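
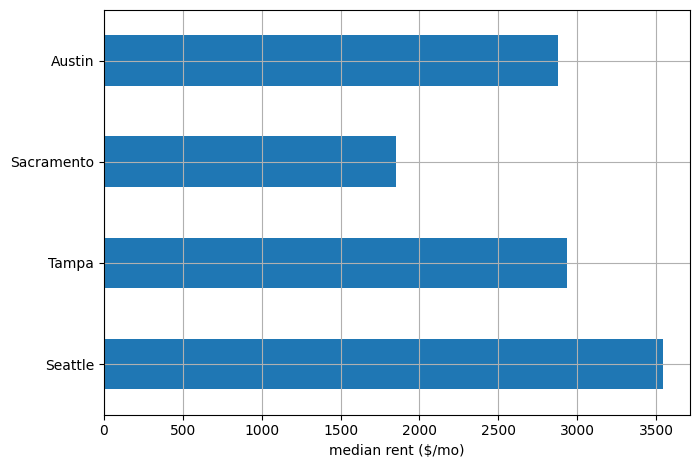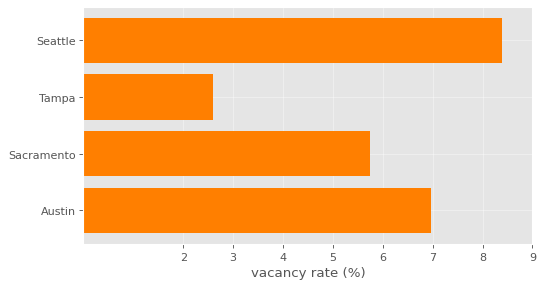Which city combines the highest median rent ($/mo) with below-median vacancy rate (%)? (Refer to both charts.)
Tampa

Chart 2 median vacancy rate (%) ≈ 6; below-median cities: Tampa, Sacramento. Among those, Tampa has the highest median rent ($/mo) (≈ 3000).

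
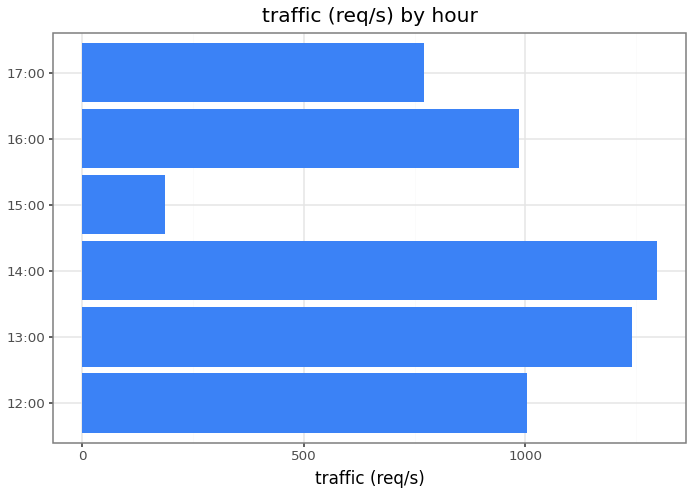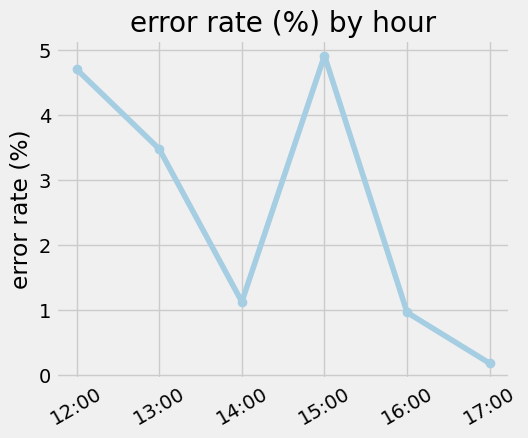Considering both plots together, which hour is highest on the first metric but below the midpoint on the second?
14:00

Chart 2 median error rate (%) ≈ 2.5; below-median hours: 14:00, 16:00, 17:00. Among those, 14:00 has the highest traffic (req/s) (≈ 1200).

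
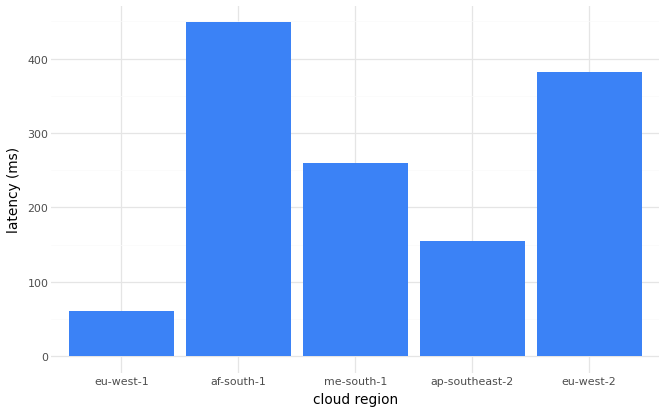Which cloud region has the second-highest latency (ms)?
eu-west-2

Top 3: af-south-1 ≈ 450, eu-west-2 ≈ 400, me-south-1 ≈ 250.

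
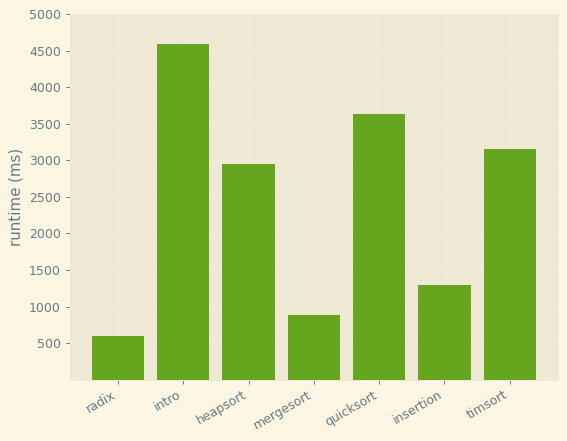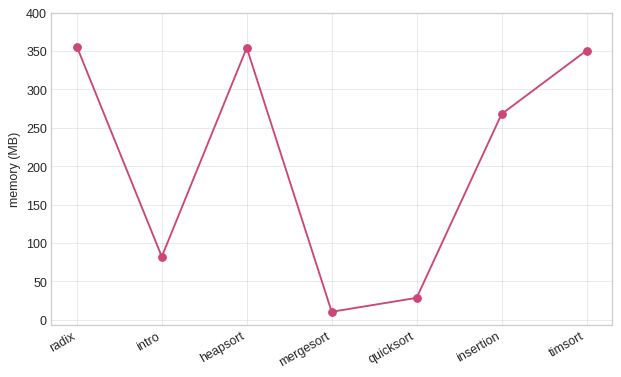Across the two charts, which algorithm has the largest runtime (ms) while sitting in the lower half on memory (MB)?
Chart 2 median memory (MB) ≈ 250; below-median algorithms: intro, mergesort, quicksort. Among those, intro has the highest runtime (ms) (≈ 4500).

intro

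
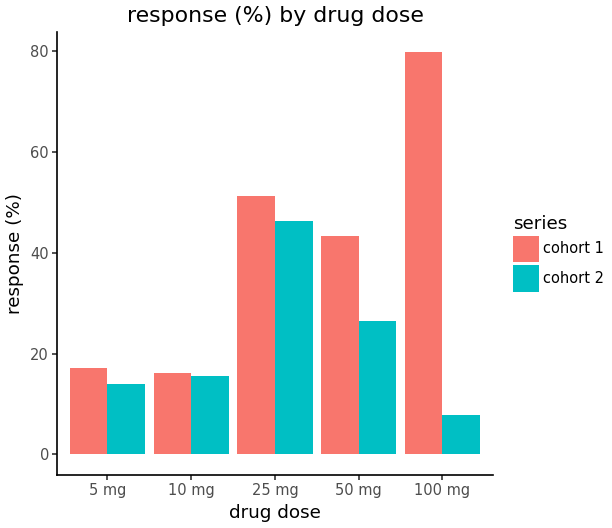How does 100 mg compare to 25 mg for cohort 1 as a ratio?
100 mg ≈ 80, 25 mg ≈ 50; 80/50 ≈ 1.6.

≈ 1.6×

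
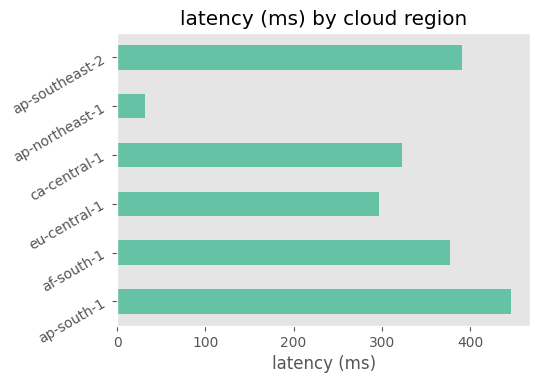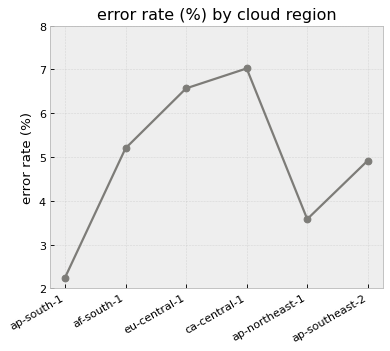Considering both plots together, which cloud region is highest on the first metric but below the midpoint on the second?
Chart 2 median error rate (%) ≈ 5; below-median cloud regions: ap-south-1, ap-northeast-1, ap-southeast-2. Among those, ap-south-1 has the highest latency (ms) (≈ 450).

ap-south-1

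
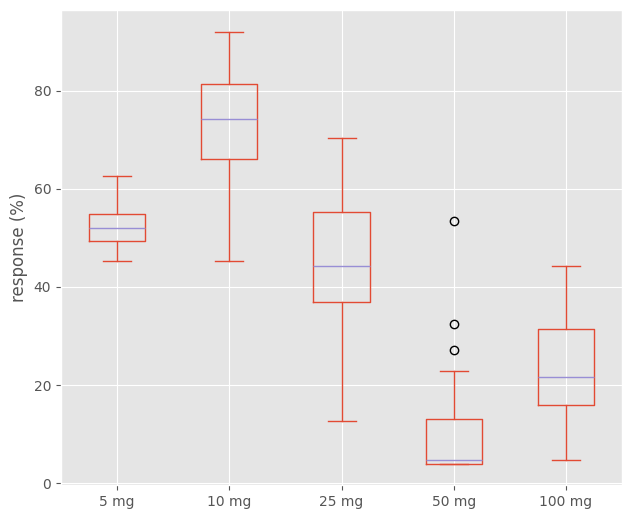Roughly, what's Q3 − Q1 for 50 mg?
Q3 ≈ 10, Q1 ≈ 0; IQR ≈ 10.

≈ 10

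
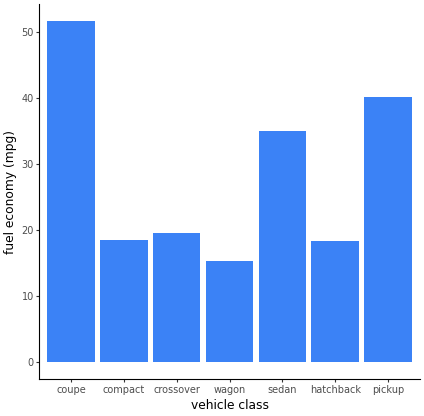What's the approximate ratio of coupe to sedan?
coupe ≈ 50, sedan ≈ 35; 50/35 ≈ 1.43.

≈ 1.43×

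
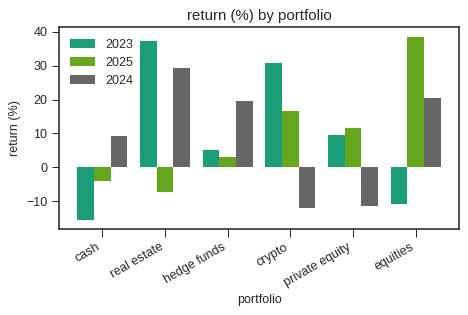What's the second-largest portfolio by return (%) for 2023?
Top 3 for 2023: real estate ≈ 35, crypto ≈ 30, private equity ≈ 10.

crypto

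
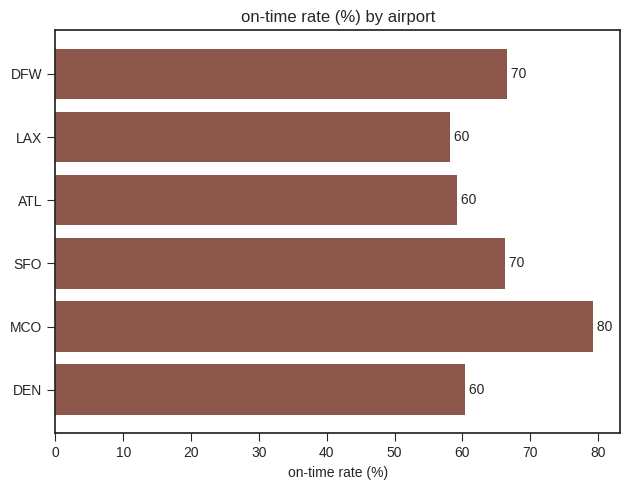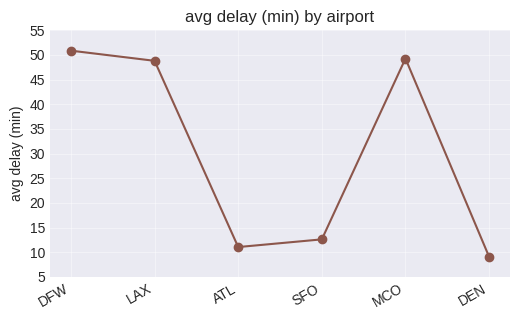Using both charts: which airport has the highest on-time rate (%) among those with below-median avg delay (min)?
SFO

Chart 2 median avg delay (min) ≈ 30; below-median airports: ATL, SFO, DEN. Among those, SFO has the highest on-time rate (%) (≈ 70).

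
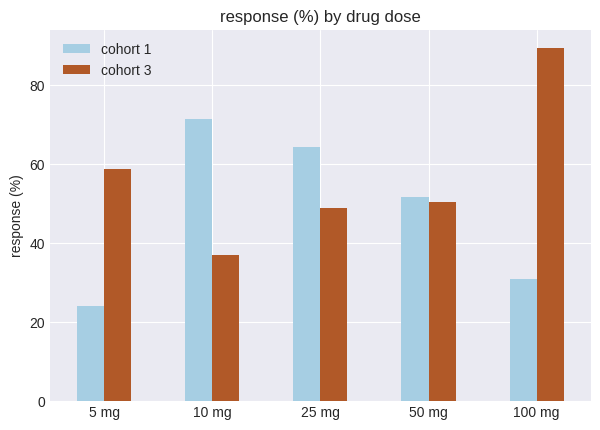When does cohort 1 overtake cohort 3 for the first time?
10 mg

5 mg: cohort 1 ≈ 20 vs cohort 3 ≈ 60 (not yet); 10 mg: cohort 1 ≈ 70 vs cohort 3 ≈ 40 (first crossover).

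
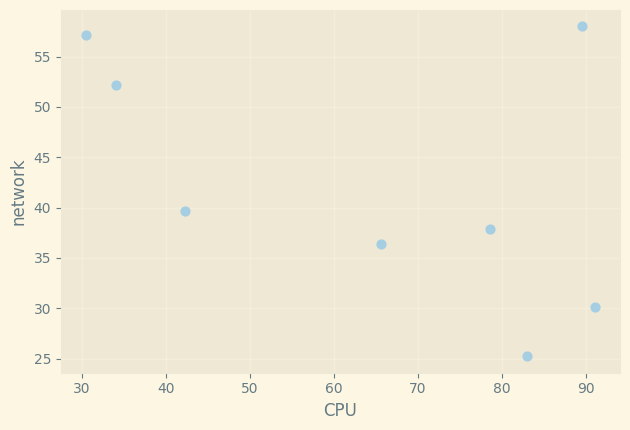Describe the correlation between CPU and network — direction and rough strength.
negative, moderate

Points are negatively correlated; moderate (|r| ≈ 0.5).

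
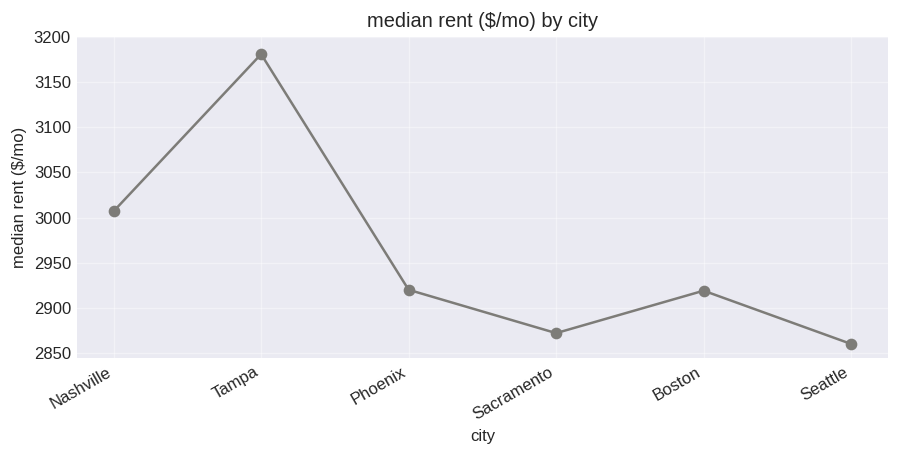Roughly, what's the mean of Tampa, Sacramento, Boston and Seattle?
≈ 2950

(3200 + 2850 + 2900 + 2850) / 4 ≈ 2950.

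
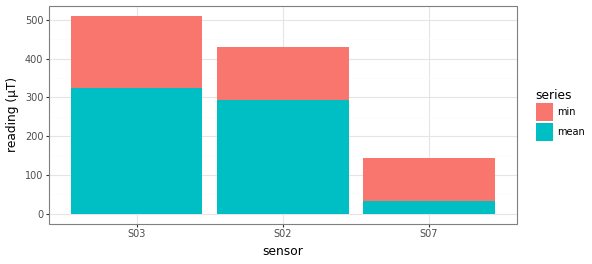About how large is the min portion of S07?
min top ≈ 150, bottom ≈ 50; segment ≈ 100.

≈ 100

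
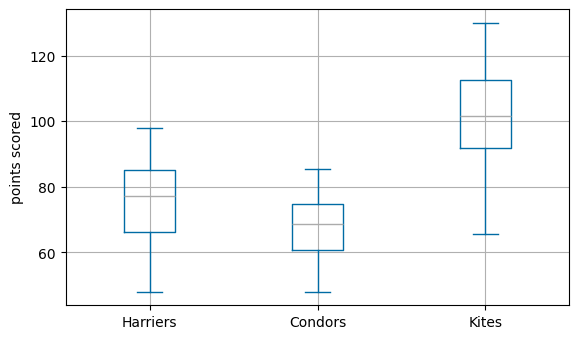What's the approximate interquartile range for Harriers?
≈ 20

Q3 ≈ 85, Q1 ≈ 65; IQR ≈ 20.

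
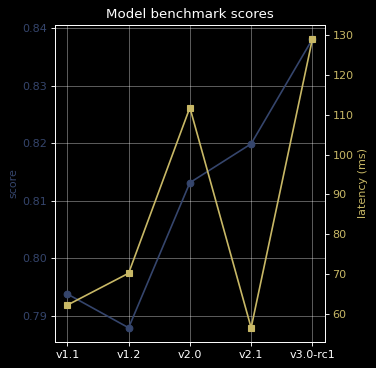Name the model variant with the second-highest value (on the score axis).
Top 3 (on the score axis): v3.0-rc1 ≈ 0.84, v2.1 ≈ 0.82, v2.0 ≈ 0.81.

v2.1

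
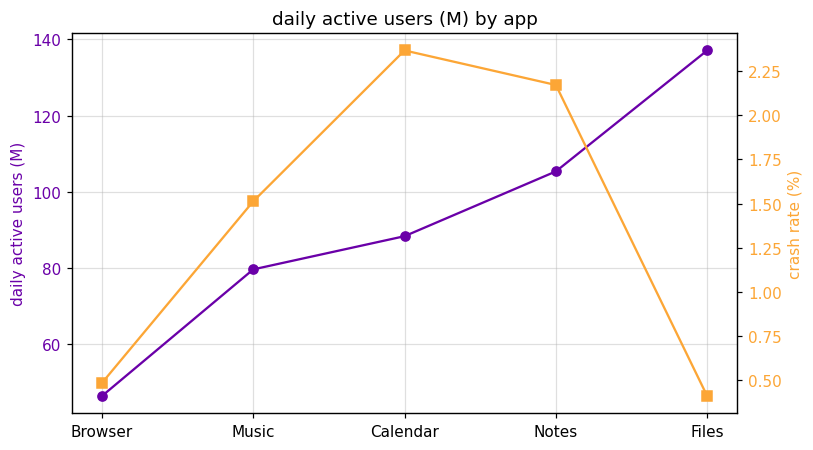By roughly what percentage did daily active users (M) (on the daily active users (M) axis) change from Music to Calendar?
Music ≈ 80, Calendar ≈ 90; (90 − 80) / 80 ≈ +12.5%.

≈ +12.5%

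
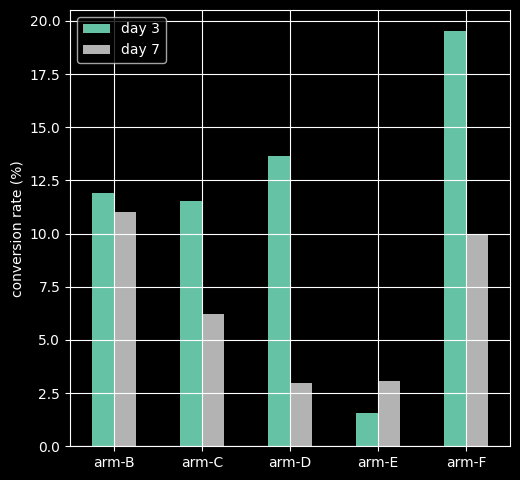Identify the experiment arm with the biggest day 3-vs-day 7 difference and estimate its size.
arm-D, ≈ 12 %

arm-D: day 3 ≈ 14, day 7 ≈ 2 → gap ≈ 12. Next-largest (arm-F) is only ≈ 10.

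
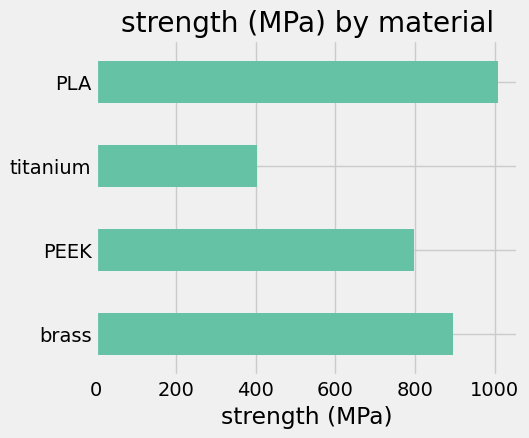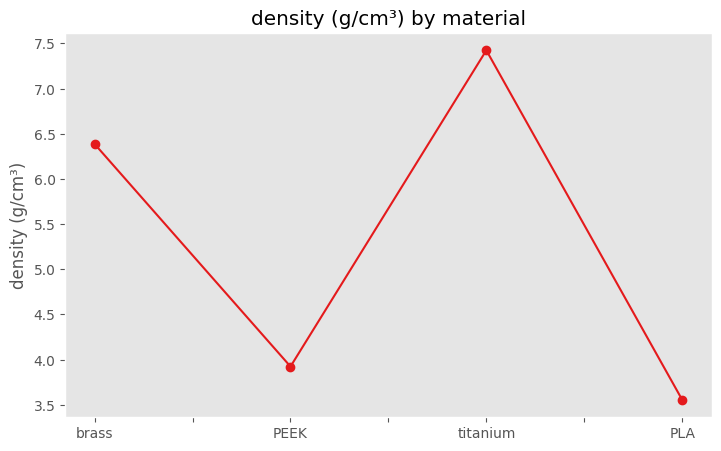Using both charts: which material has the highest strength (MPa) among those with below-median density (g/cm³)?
PLA

Chart 2 median density (g/cm³) ≈ 5; below-median materials: PEEK, PLA. Among those, PLA has the highest strength (MPa) (≈ 1000).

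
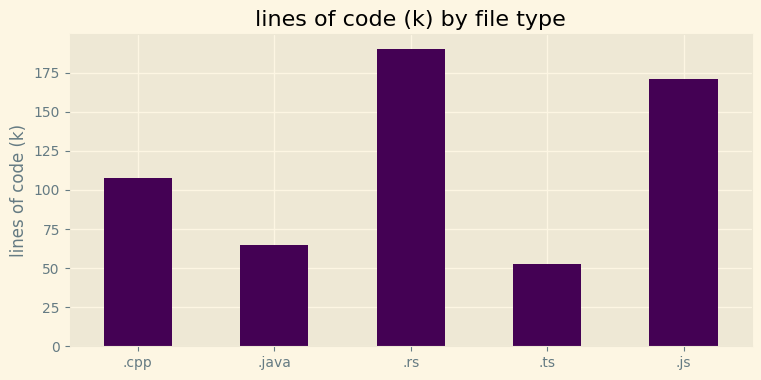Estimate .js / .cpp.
.js ≈ 180, .cpp ≈ 100; 180/100 ≈ 1.8.

≈ 1.8×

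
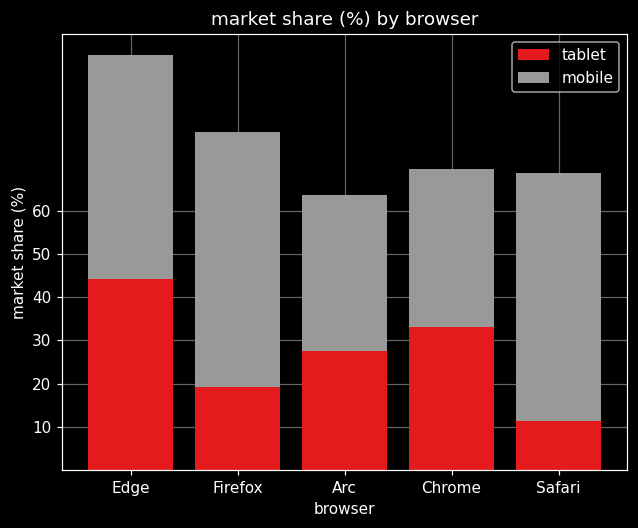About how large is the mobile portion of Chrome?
≈ 40

mobile top ≈ 70, bottom ≈ 30; segment ≈ 40.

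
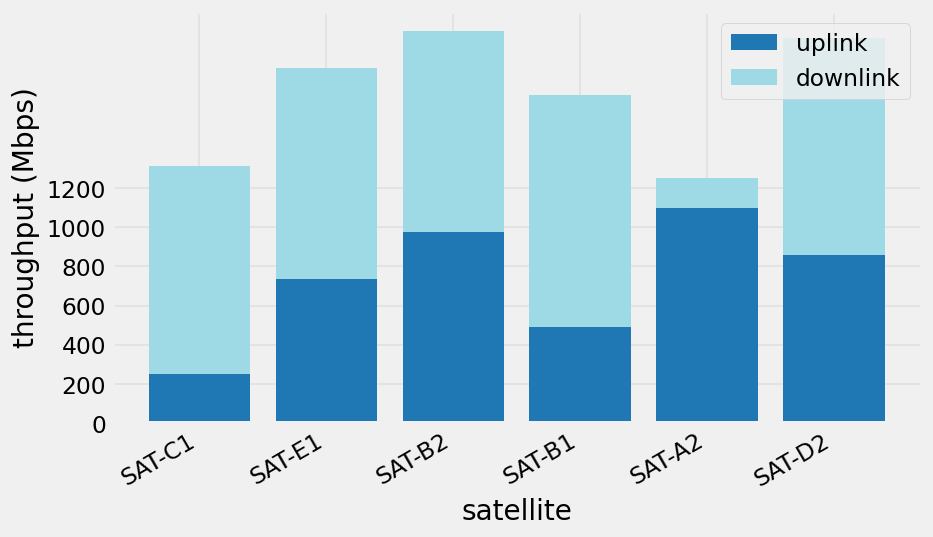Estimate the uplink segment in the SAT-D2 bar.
≈ 800

uplink top ≈ 800, bottom ≈ 0; segment ≈ 800.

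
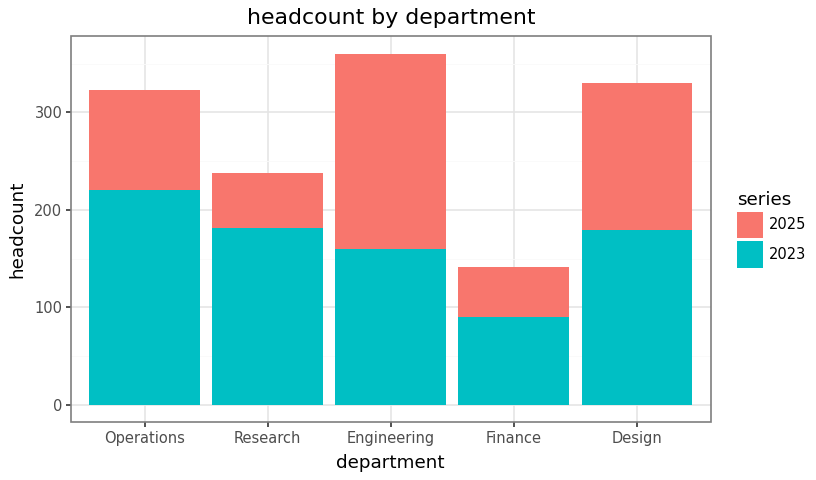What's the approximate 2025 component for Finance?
≈ 50

2025 top ≈ 150, bottom ≈ 100; segment ≈ 50.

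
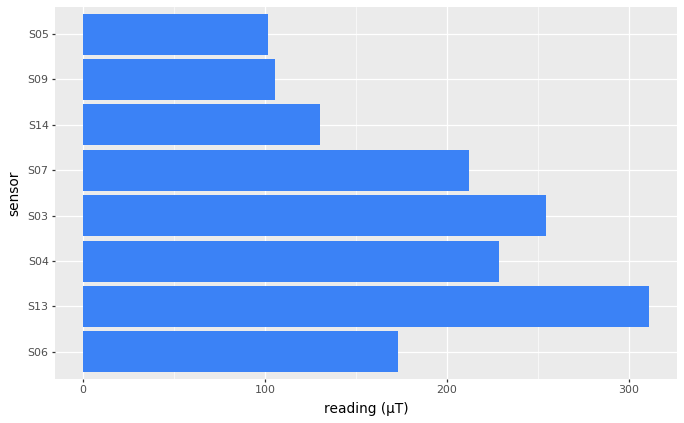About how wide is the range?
Max S13 ≈ 300, min S05 ≈ 100; range ≈ 200.

≈ 200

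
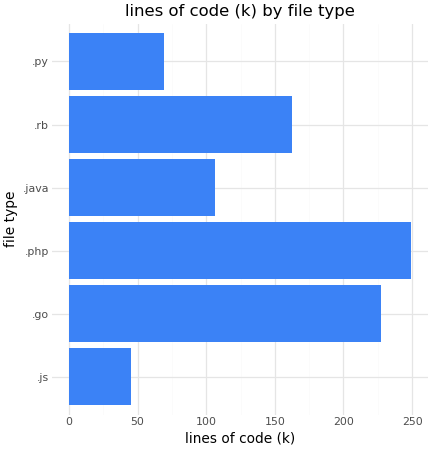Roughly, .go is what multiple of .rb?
≈ 1.29×

.go ≈ 225, .rb ≈ 175; 225/175 ≈ 1.29.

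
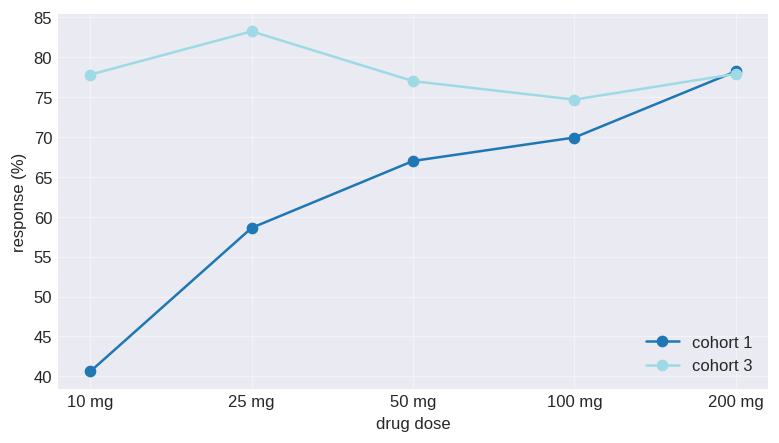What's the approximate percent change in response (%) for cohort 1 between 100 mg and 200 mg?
≈ +14.3%

100 mg ≈ 70, 200 mg ≈ 80; (80 − 70) / 70 ≈ +14.3%.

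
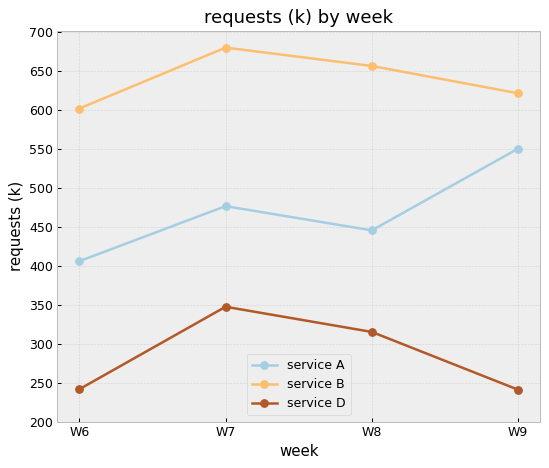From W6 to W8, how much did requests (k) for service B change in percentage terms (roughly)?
≈ +8.3%

W6 ≈ 600, W8 ≈ 650; (650 − 600) / 600 ≈ +8.3%.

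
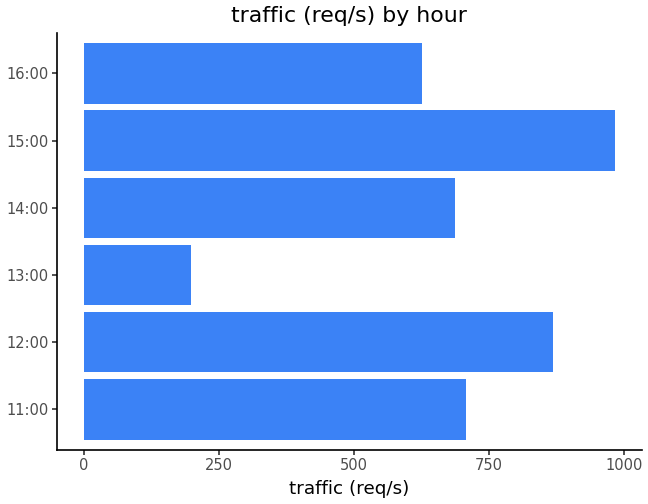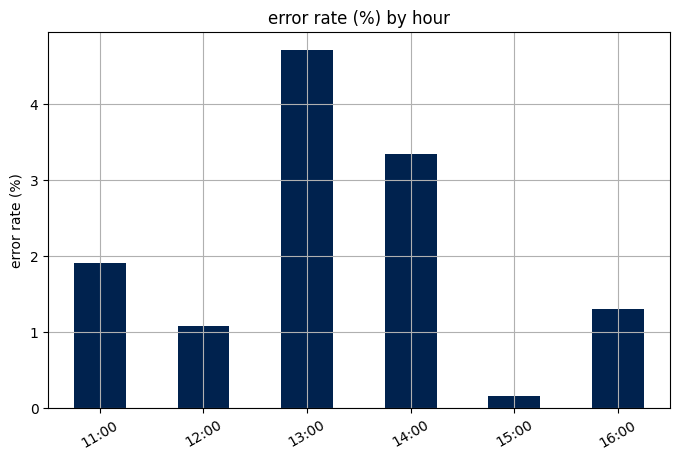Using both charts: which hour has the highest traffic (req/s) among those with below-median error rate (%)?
Chart 2 median error rate (%) ≈ 1.5; below-median hours: 12:00, 15:00, 16:00. Among those, 15:00 has the highest traffic (req/s) (≈ 1000).

15:00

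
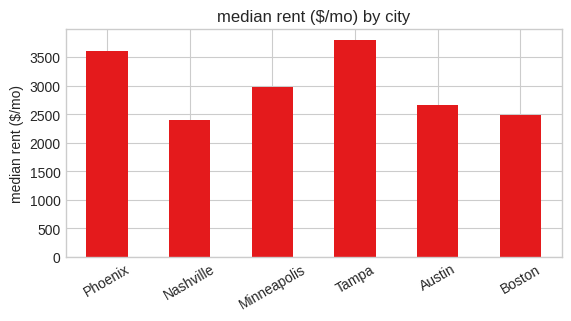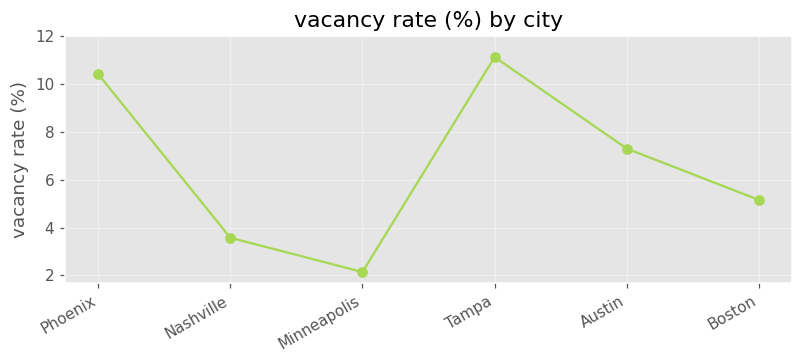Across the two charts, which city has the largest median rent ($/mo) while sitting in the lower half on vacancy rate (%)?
Minneapolis

Chart 2 median vacancy rate (%) ≈ 6; below-median cities: Nashville, Minneapolis, Boston. Among those, Minneapolis has the highest median rent ($/mo) (≈ 3000).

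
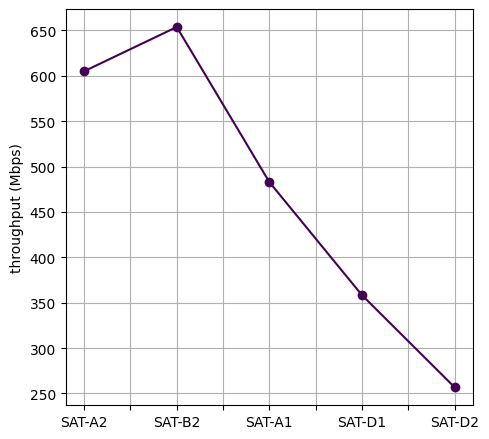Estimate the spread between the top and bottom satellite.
Max SAT-B2 ≈ 650, min SAT-D2 ≈ 250; range ≈ 400.

≈ 400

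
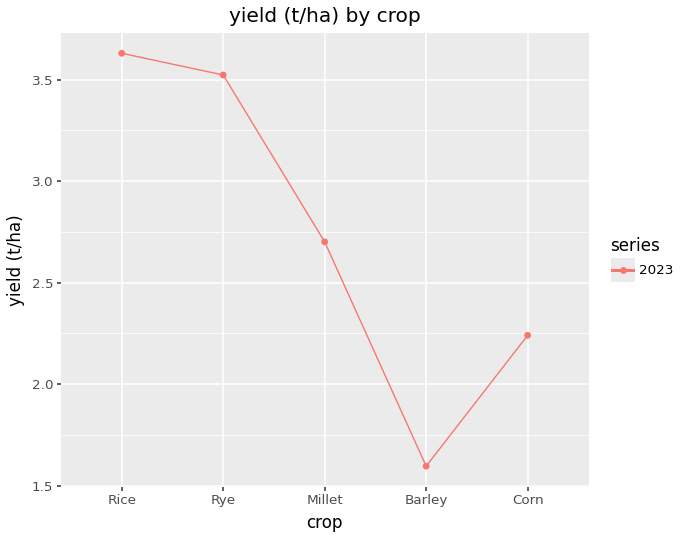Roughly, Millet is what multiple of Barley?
≈ 1.75×

Millet ≈ 2.8, Barley ≈ 1.6; 2.8/1.6 ≈ 1.75.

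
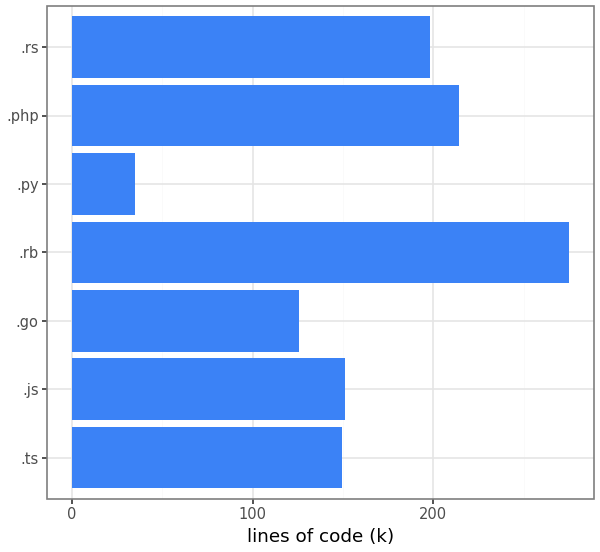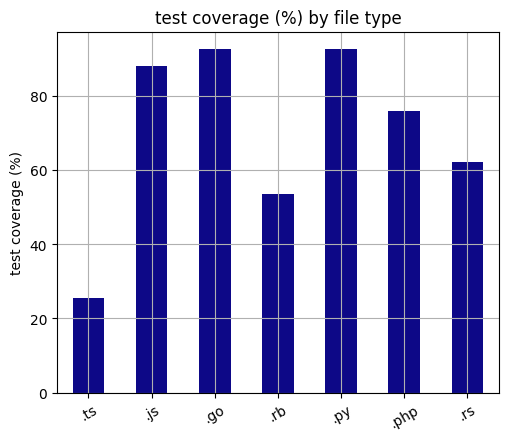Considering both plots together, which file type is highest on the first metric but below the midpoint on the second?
.rb

Chart 2 median test coverage (%) ≈ 80; below-median file types: .ts, .rb, .rs. Among those, .rb has the highest lines of code (k) (≈ 300).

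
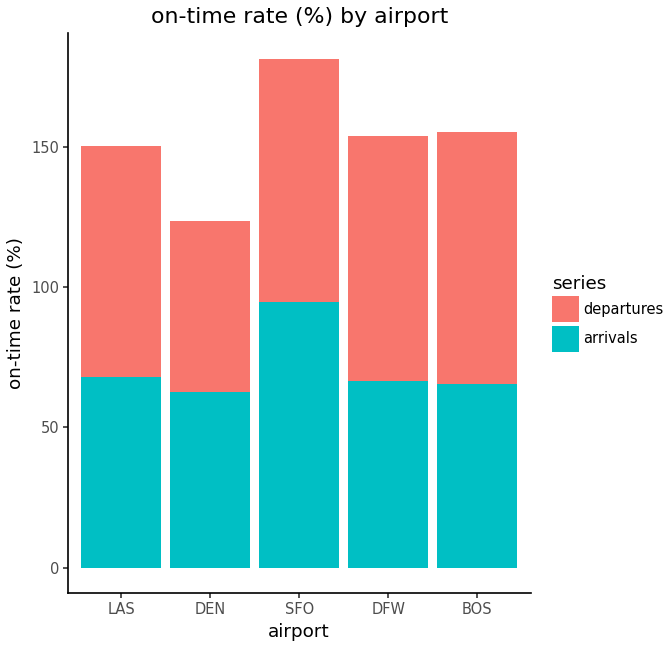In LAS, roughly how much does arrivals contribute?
≈ 60

arrivals top ≈ 60, bottom ≈ 0; segment ≈ 60.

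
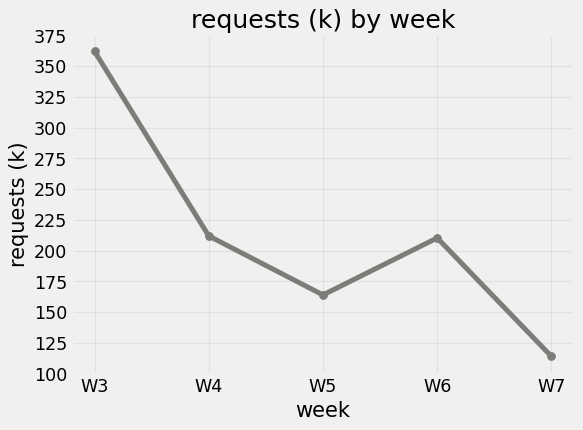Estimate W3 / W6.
W3 ≈ 350, W6 ≈ 200; 350/200 ≈ 1.75.

≈ 1.75×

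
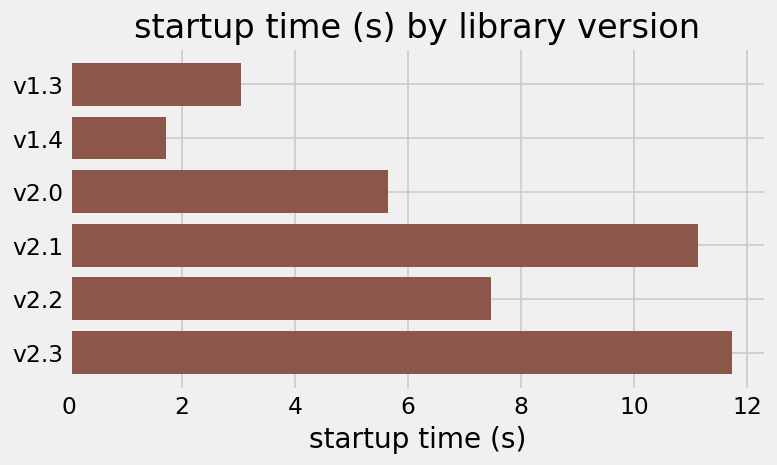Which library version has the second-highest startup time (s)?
Top 3: v2.3 ≈ 12, v2.1 ≈ 11, v2.2 ≈ 7.

v2.1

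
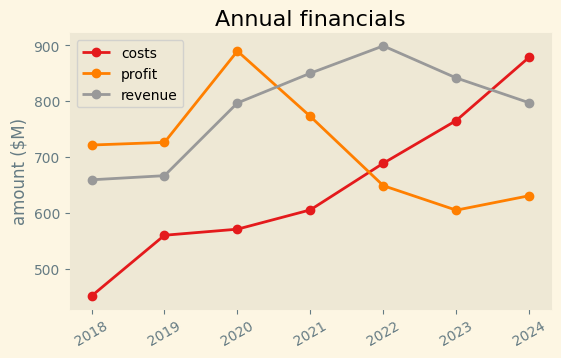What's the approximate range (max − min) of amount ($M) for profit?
≈ 300

Max 2020 ≈ 900, min 2023 ≈ 600; range ≈ 300.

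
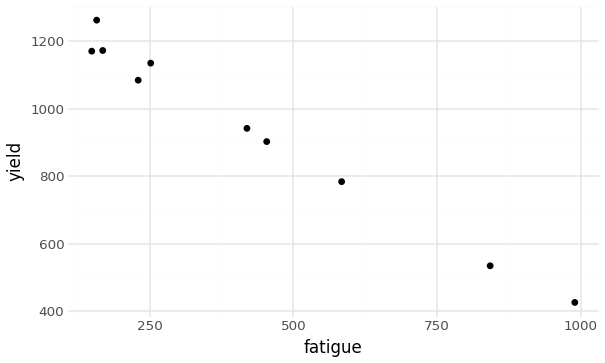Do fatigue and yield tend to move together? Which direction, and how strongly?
Points are negatively correlated; strong (|r| ≈ 1.0).

negative, strong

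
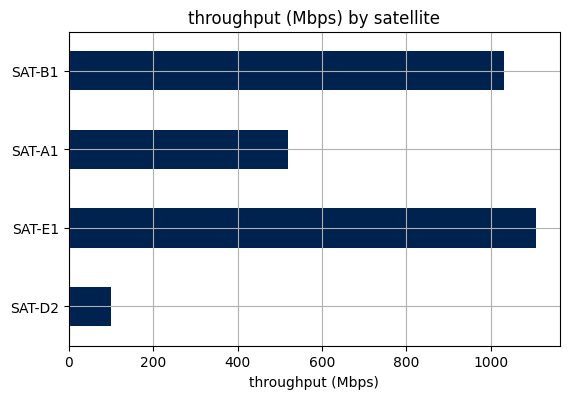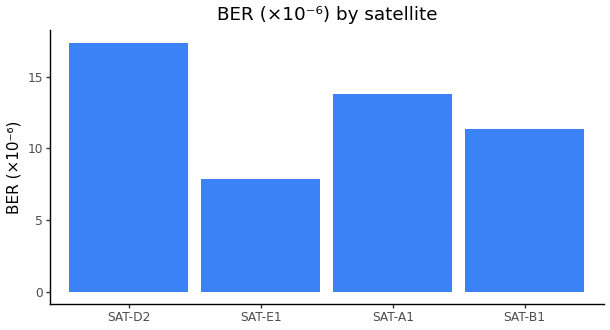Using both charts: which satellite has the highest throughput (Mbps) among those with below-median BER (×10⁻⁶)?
SAT-E1

Chart 2 median BER (×10⁻⁶) ≈ 12; below-median satellites: SAT-E1, SAT-B1. Among those, SAT-E1 has the highest throughput (Mbps) (≈ 1200).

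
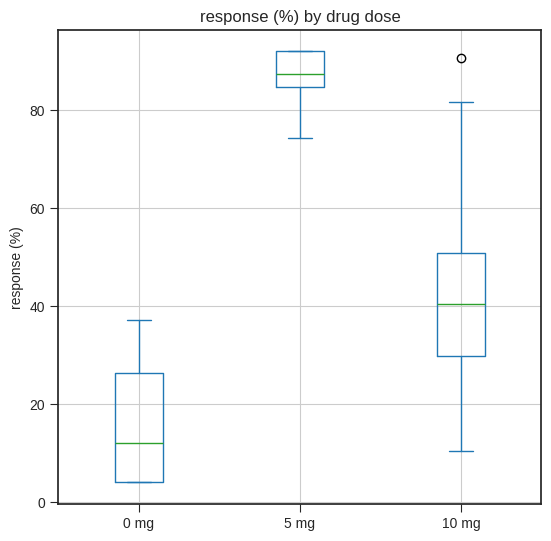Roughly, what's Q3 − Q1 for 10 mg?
Q3 ≈ 50, Q1 ≈ 30; IQR ≈ 20.

≈ 20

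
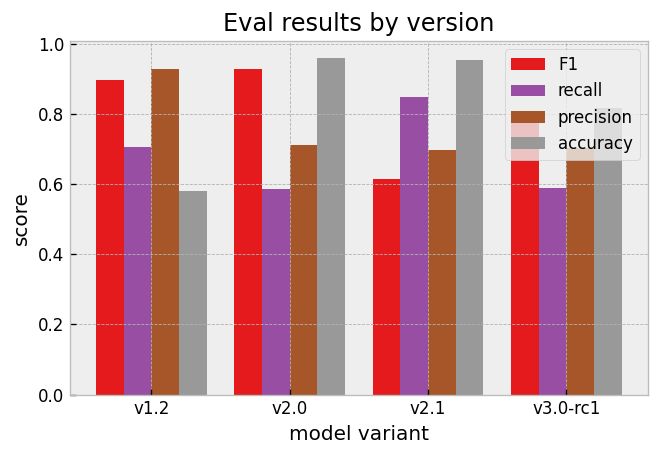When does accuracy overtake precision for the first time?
v2.0

v1.2: accuracy ≈ 0.6 vs precision ≈ 0.9 (not yet); v2.0: accuracy ≈ 1.0 vs precision ≈ 0.7 (first crossover).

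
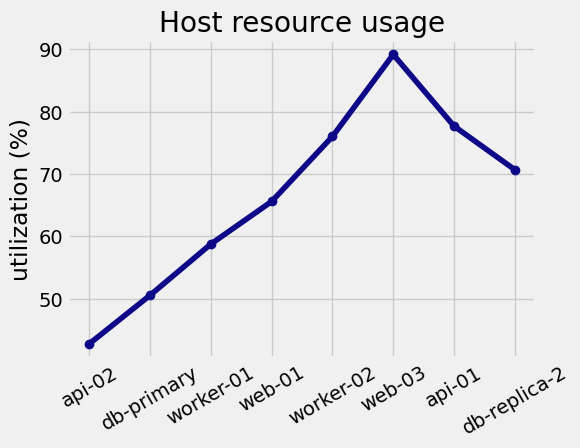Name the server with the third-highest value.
Top 4: web-03 ≈ 90, api-01 ≈ 80, worker-02 ≈ 75, db-replica-2 ≈ 70.

worker-02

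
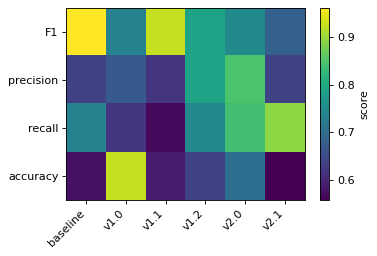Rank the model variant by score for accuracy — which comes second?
Top 3 for accuracy: v1.0 ≈ 0.95, v2.0 ≈ 0.70, v1.2 ≈ 0.65.

v2.0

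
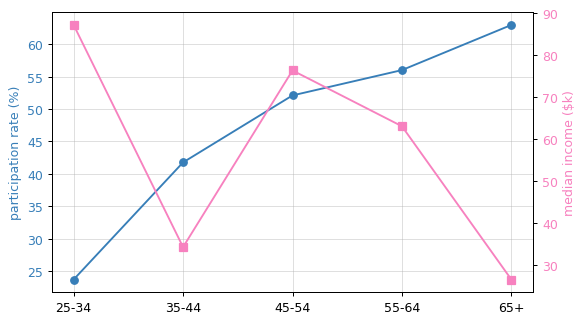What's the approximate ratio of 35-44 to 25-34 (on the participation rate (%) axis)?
35-44 ≈ 40, 25-34 ≈ 25; 40/25 ≈ 1.6.

≈ 1.6×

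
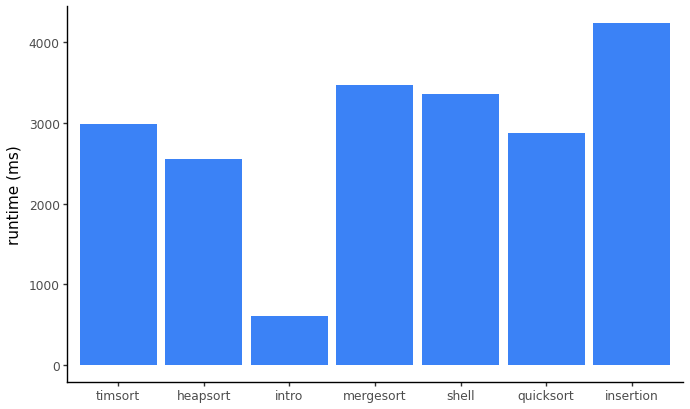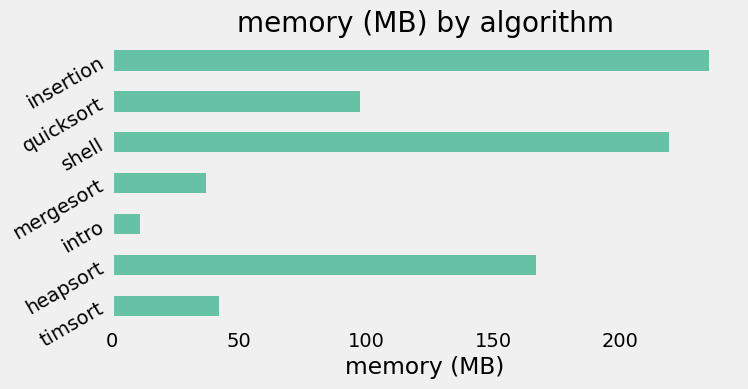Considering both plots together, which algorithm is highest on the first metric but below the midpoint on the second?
Chart 2 median memory (MB) ≈ 100; below-median algorithms: timsort, intro, mergesort. Among those, mergesort has the highest runtime (ms) (≈ 3500).

mergesort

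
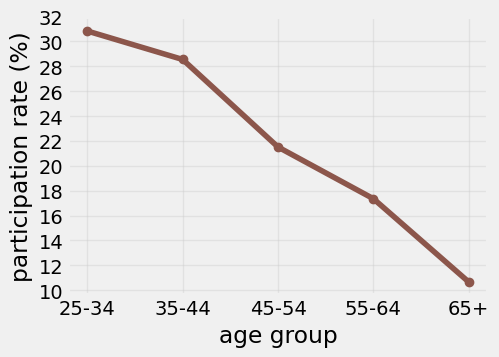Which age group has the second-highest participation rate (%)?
Top 3: 25-34 ≈ 30, 35-44 ≈ 28, 45-54 ≈ 22.

35-44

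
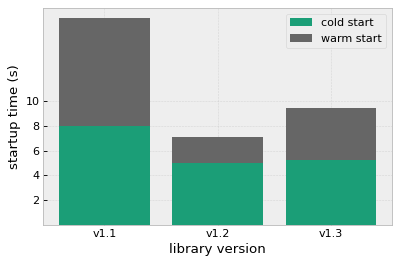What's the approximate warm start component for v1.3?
warm start top ≈ 10, bottom ≈ 6; segment ≈ 4.

≈ 4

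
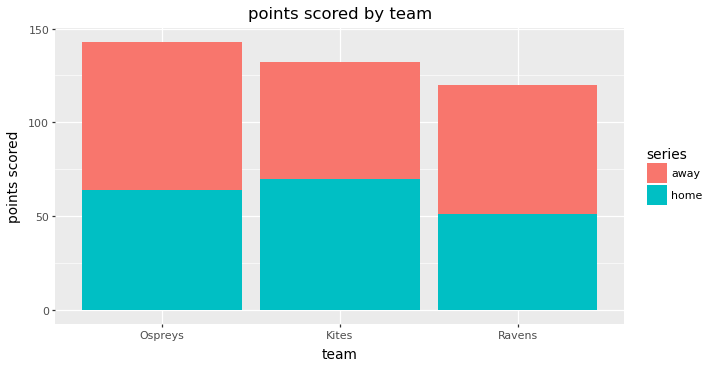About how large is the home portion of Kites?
home top ≈ 80, bottom ≈ 0; segment ≈ 80.

≈ 80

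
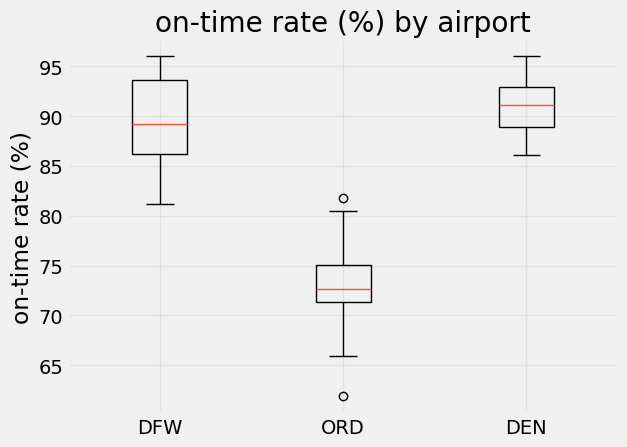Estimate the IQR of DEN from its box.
≈ 4

Q3 ≈ 92, Q1 ≈ 88; IQR ≈ 4.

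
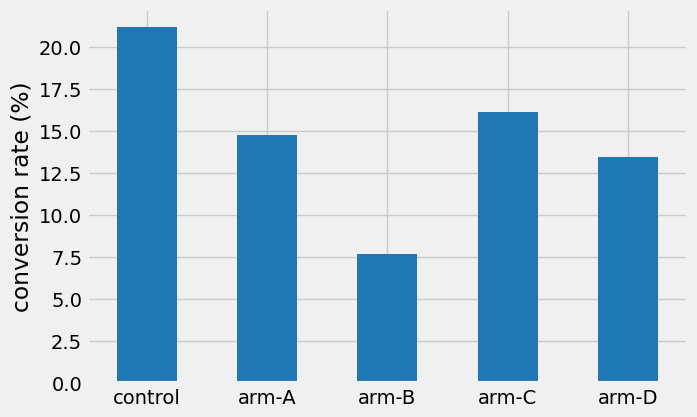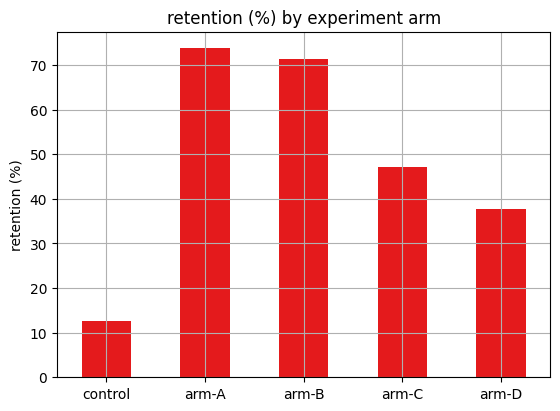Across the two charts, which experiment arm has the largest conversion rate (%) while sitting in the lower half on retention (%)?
control

Chart 2 median retention (%) ≈ 50; below-median experiment arms: control, arm-D. Among those, control has the highest conversion rate (%) (≈ 22).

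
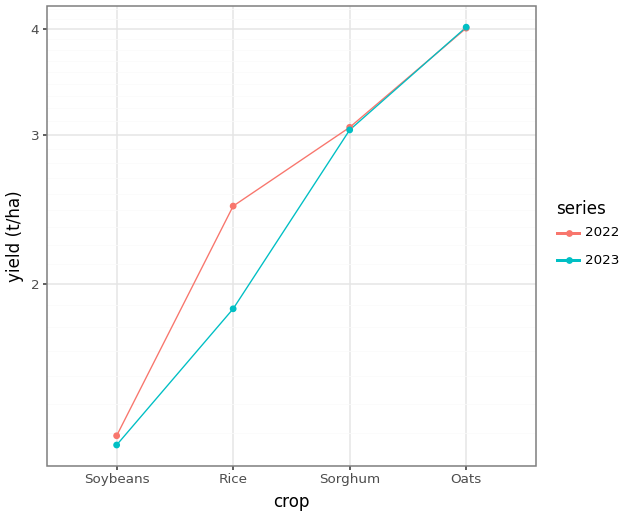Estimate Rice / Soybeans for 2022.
≈ 1.67×

Rice ≈ 2.5, Soybeans ≈ 1.5; 2.5/1.5 ≈ 1.67.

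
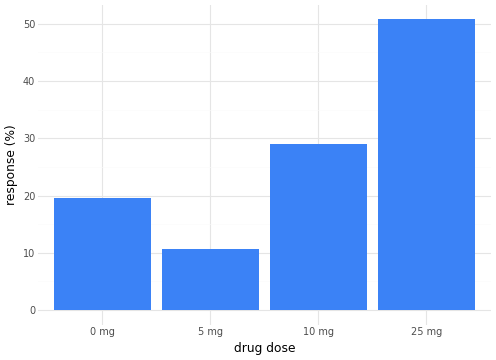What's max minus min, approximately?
≈ 40

Max 25 mg ≈ 50, min 5 mg ≈ 10; range ≈ 40.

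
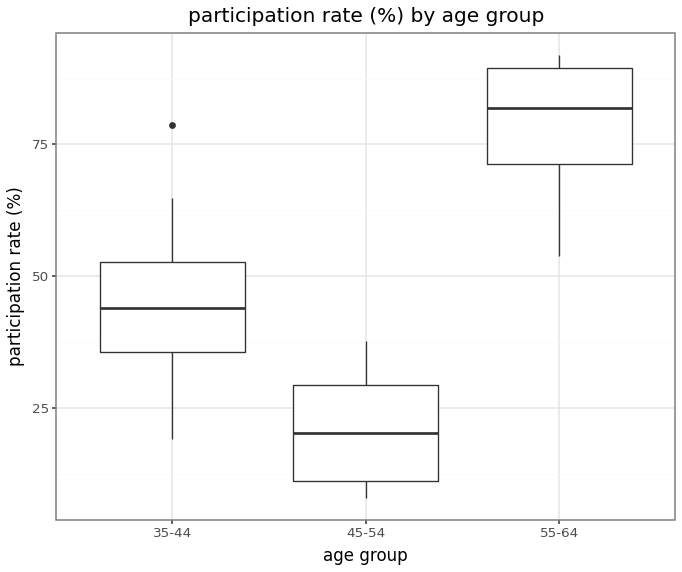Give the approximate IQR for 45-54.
Q3 ≈ 30, Q1 ≈ 10; IQR ≈ 20.

≈ 20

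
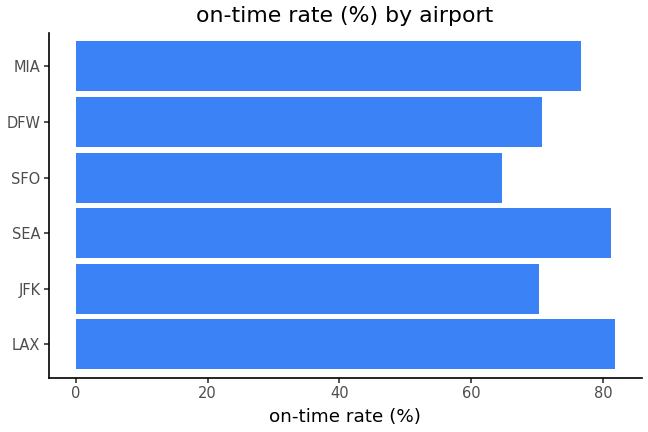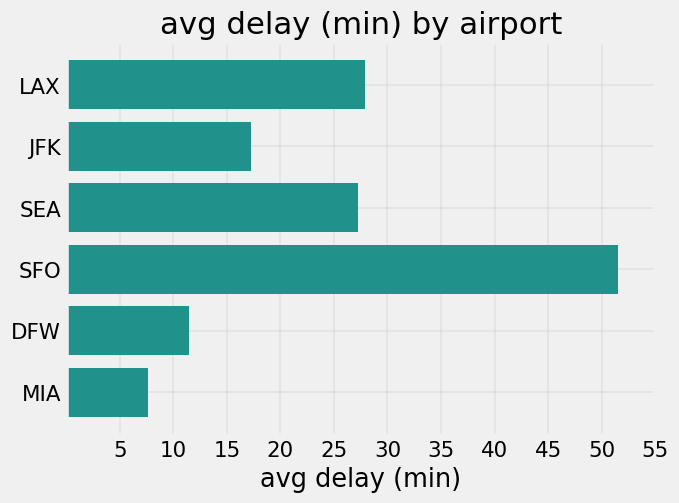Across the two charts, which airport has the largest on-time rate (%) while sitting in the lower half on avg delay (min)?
Chart 2 median avg delay (min) ≈ 20; below-median airports: JFK, DFW, MIA. Among those, MIA has the highest on-time rate (%) (≈ 80).

MIA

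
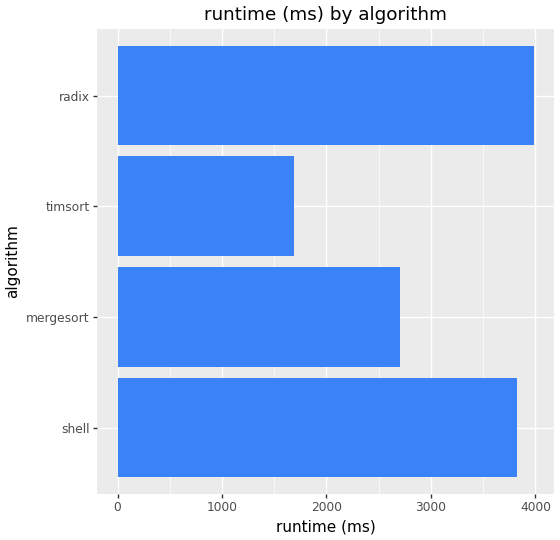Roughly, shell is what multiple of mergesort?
shell ≈ 4000, mergesort ≈ 2500; 4000/2500 ≈ 1.6.

≈ 1.6×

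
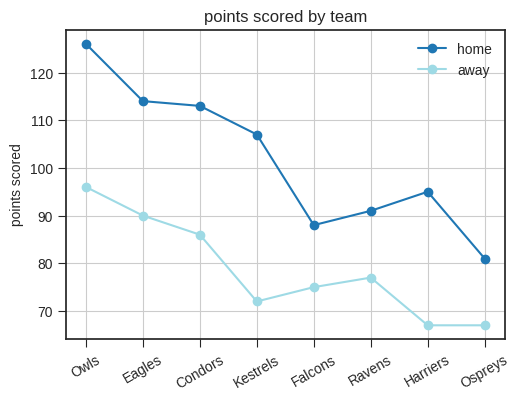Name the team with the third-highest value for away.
Top 4 for away: Owls ≈ 95, Eagles ≈ 90, Condors ≈ 85, Ravens ≈ 75.

Condors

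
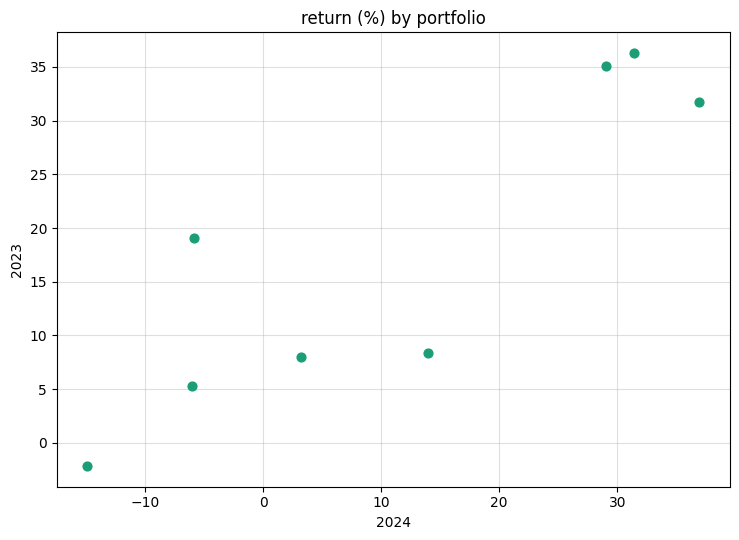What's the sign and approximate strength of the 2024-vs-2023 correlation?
positive, strong

Points are positively correlated; strong (|r| ≈ 0.9).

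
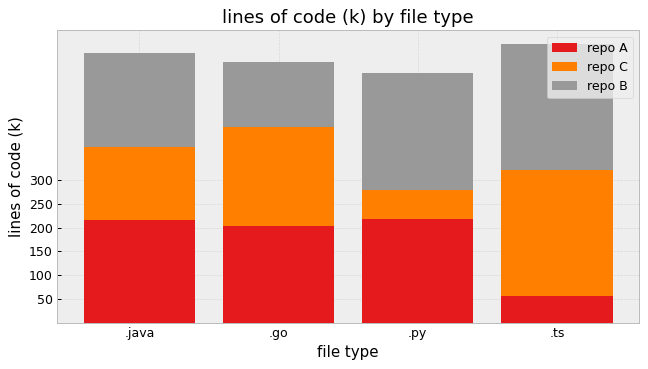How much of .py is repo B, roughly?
repo B top ≈ 550, bottom ≈ 300; segment ≈ 250.

≈ 250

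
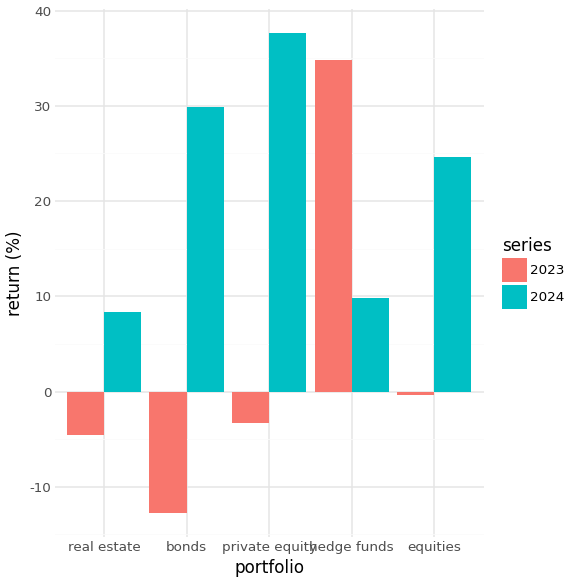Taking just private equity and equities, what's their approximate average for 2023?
≈ -2

(-5 + 0) / 2 ≈ -2.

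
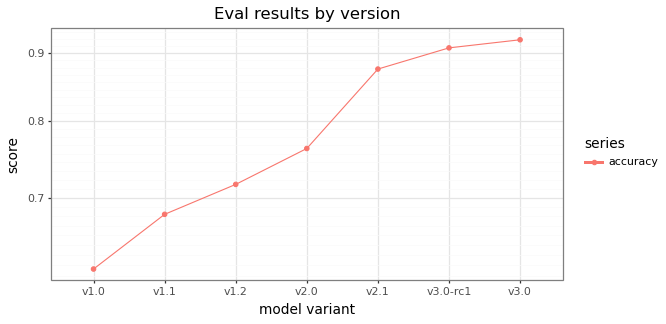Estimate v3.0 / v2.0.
≈ 1.2×

v3.0 ≈ 0.90, v2.0 ≈ 0.75; 0.90/0.75 ≈ 1.2.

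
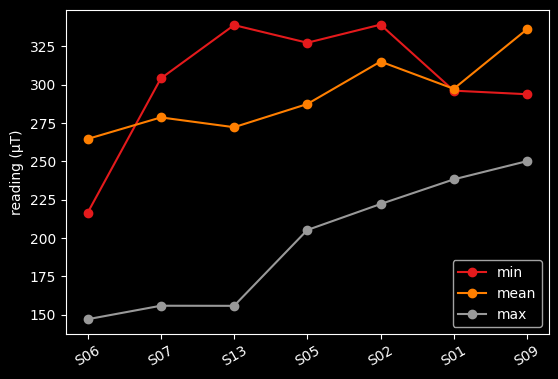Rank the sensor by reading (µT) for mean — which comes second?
Top 3 for mean: S09 ≈ 340, S02 ≈ 320, S01 ≈ 300.

S02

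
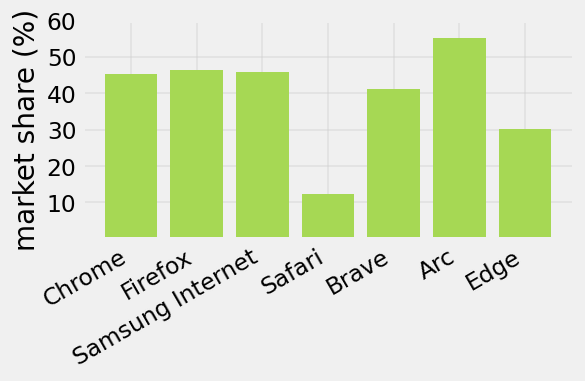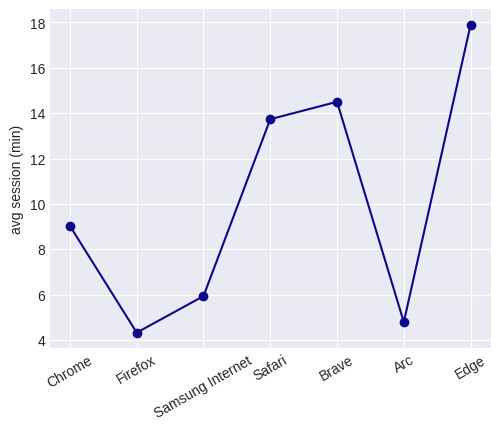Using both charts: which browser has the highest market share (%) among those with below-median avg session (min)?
Chart 2 median avg session (min) ≈ 10; below-median browsers: Firefox, Samsung Internet, Arc. Among those, Arc has the highest market share (%) (≈ 60).

Arc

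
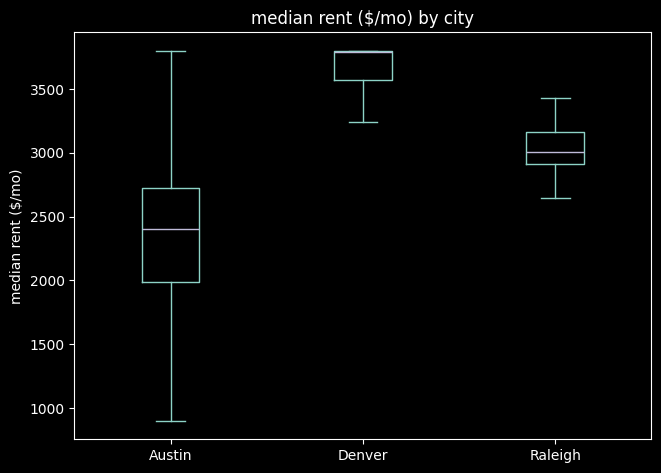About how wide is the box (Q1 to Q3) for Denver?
Q3 ≈ 3800, Q1 ≈ 3600; IQR ≈ 200.

≈ 200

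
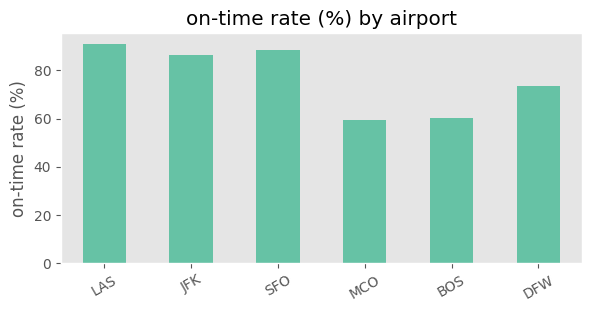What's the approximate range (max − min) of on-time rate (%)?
≈ 30

Max LAS ≈ 90, min MCO ≈ 60; range ≈ 30.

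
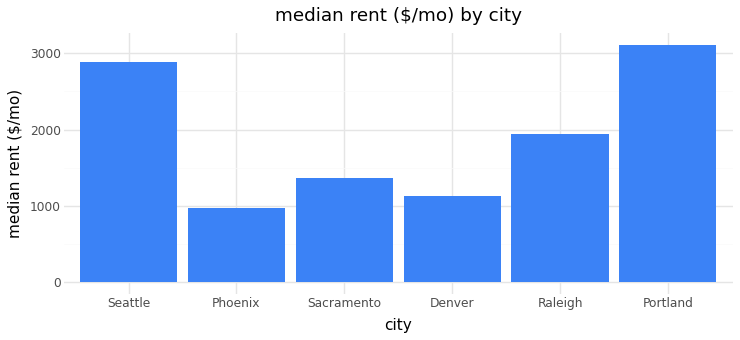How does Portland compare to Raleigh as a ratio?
Portland ≈ 3000, Raleigh ≈ 2000; 3000/2000 ≈ 1.5.

≈ 1.5×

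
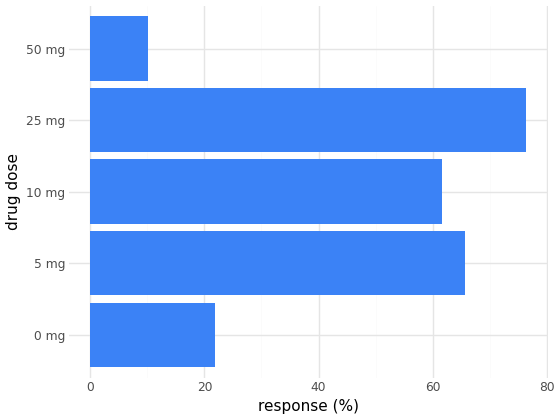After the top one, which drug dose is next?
5 mg

Top 3: 25 mg ≈ 80, 5 mg ≈ 70, 10 mg ≈ 60.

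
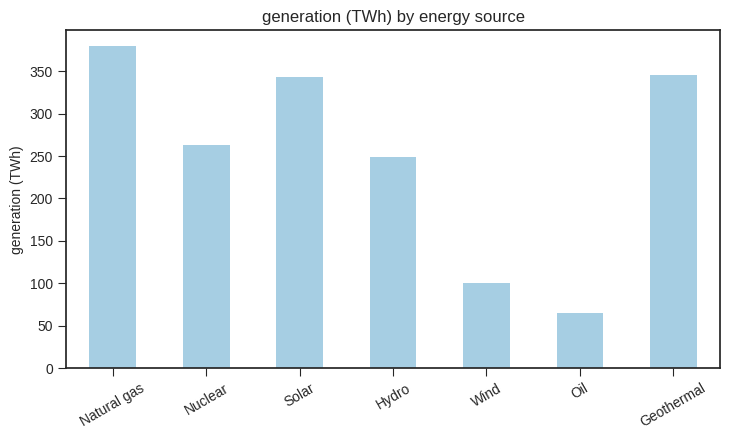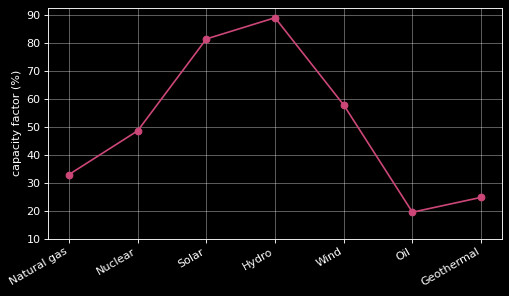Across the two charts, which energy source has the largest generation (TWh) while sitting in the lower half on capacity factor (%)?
Chart 2 median capacity factor (%) ≈ 50; below-median energy sources: Natural gas, Oil, Geothermal. Among those, Natural gas has the highest generation (TWh) (≈ 400).

Natural gas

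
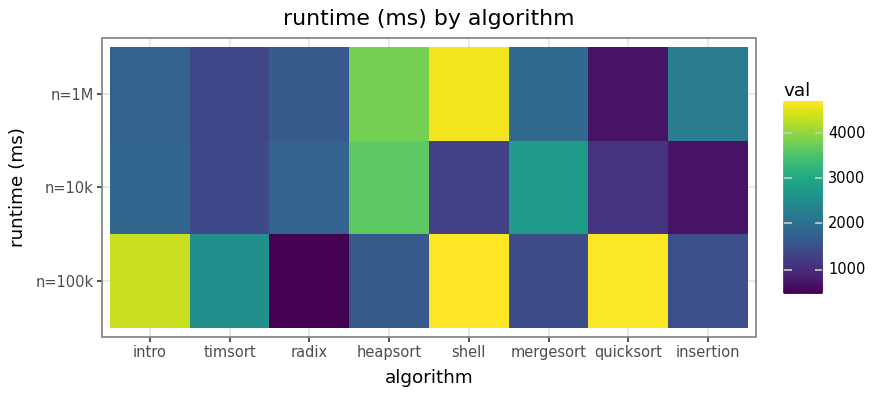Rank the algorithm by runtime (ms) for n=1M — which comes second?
Top 3 for n=1M: shell ≈ 4500, heapsort ≈ 4000, insertion ≈ 2000.

heapsort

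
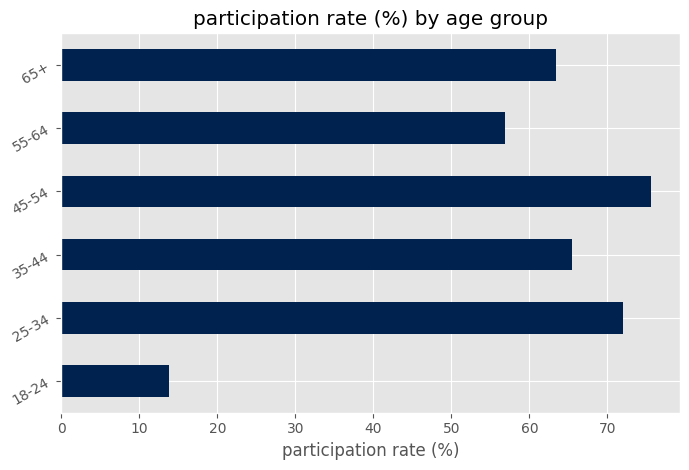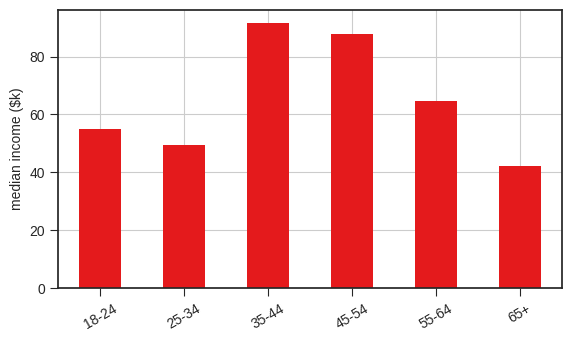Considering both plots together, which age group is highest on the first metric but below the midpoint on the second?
Chart 2 median median income ($k) ≈ 60; below-median age groups: 18-24, 25-34, 65+. Among those, 25-34 has the highest participation rate (%) (≈ 70).

25-34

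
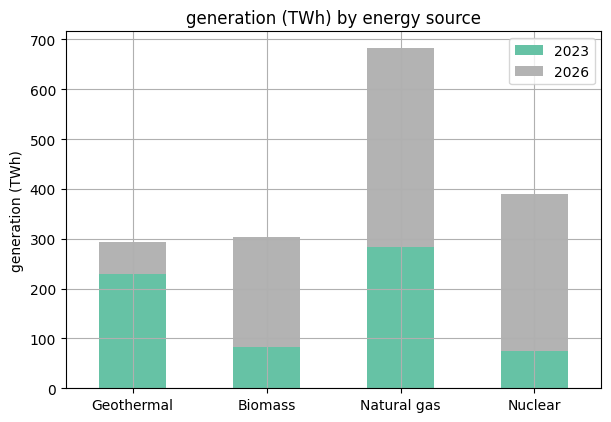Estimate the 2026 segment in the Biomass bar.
2026 top ≈ 300, bottom ≈ 100; segment ≈ 200.

≈ 200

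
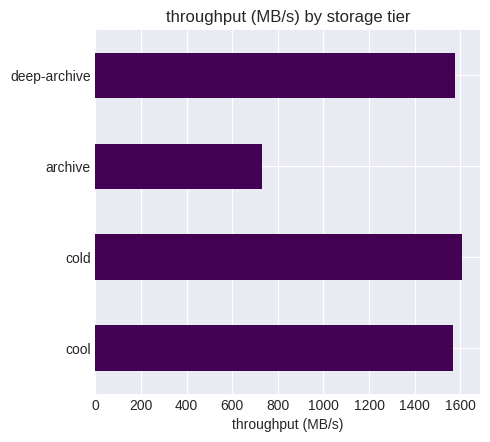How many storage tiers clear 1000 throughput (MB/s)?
3

Above 1000: cool, cold, deep-archive.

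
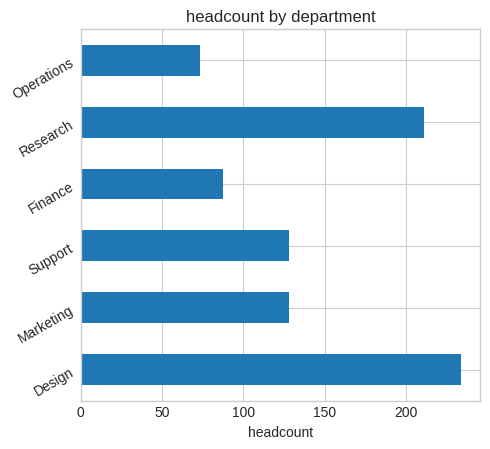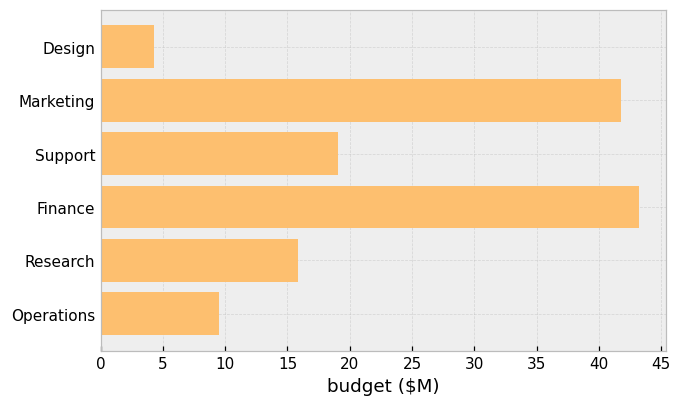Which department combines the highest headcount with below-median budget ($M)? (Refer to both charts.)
Design

Chart 2 median budget ($M) ≈ 15; below-median departments: Design, Research, Operations. Among those, Design has the highest headcount (≈ 225).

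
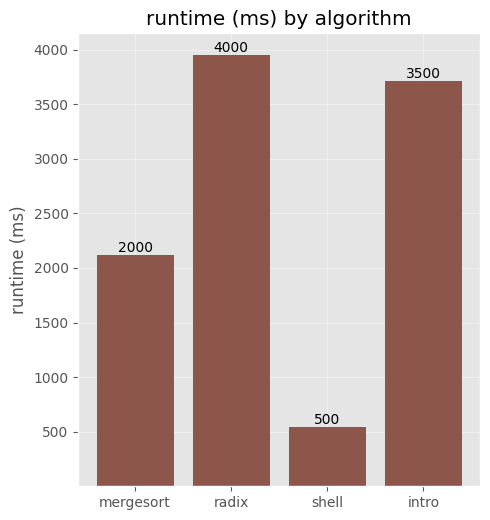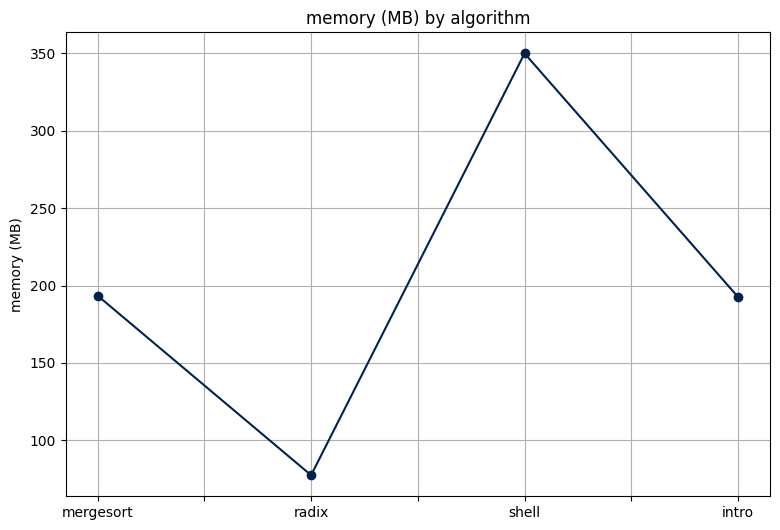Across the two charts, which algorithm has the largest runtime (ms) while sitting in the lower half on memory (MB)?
radix

Chart 2 median memory (MB) ≈ 200; below-median algorithms: radix, intro. Among those, radix has the highest runtime (ms) (≈ 4000).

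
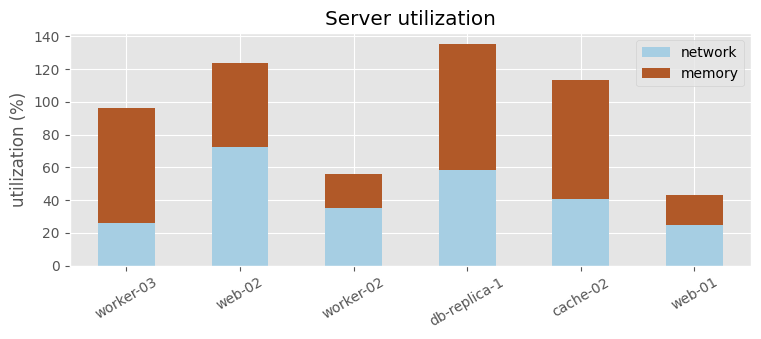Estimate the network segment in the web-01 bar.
network top ≈ 20, bottom ≈ 0; segment ≈ 20.

≈ 20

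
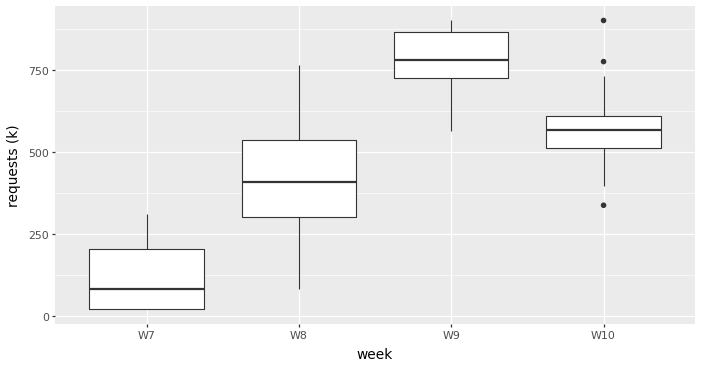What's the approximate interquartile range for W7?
≈ 200

Q3 ≈ 200, Q1 ≈ 0; IQR ≈ 200.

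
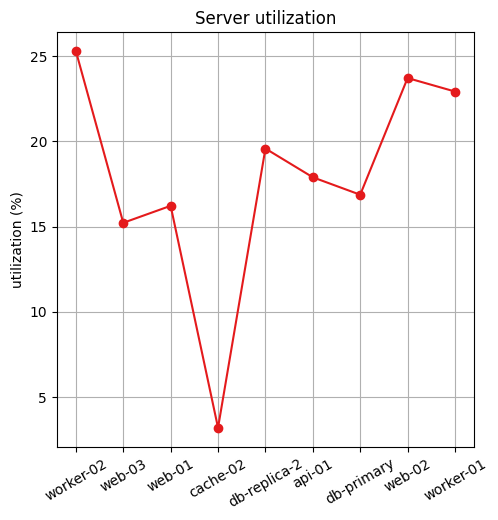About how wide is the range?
Max worker-02 ≈ 26, min cache-02 ≈ 4; range ≈ 22.

≈ 22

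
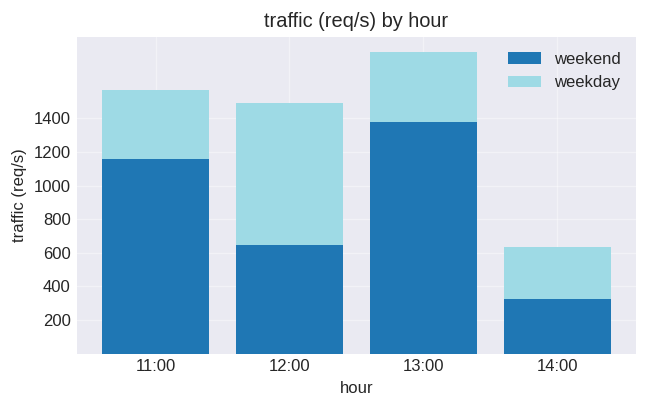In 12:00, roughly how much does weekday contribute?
≈ 800

weekday top ≈ 1400, bottom ≈ 600; segment ≈ 800.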